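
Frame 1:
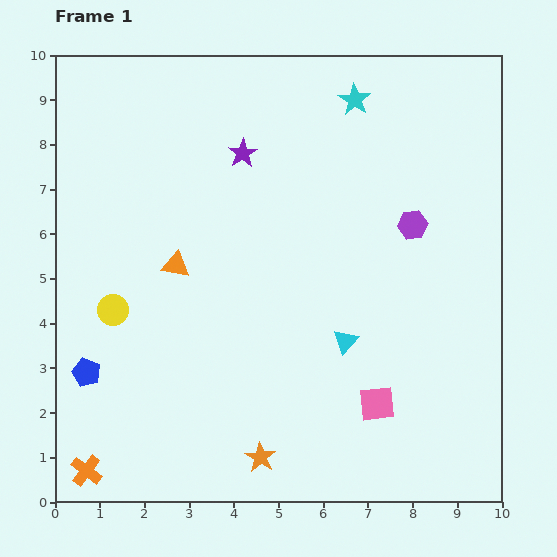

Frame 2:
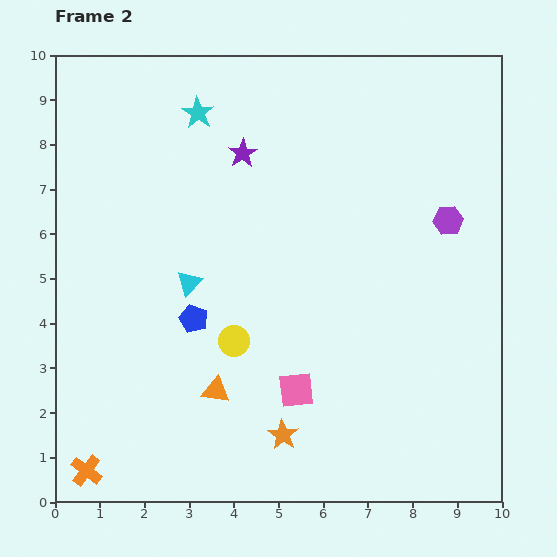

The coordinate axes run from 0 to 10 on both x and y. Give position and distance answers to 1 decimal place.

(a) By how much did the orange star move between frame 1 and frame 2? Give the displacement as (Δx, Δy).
(0.5, 0.5)

The orange star was at (4.6, 1.0) in frame 1 and (5.1, 1.5) in frame 2.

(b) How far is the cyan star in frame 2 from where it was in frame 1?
3.5

The cyan star moved from (6.7, 9.0) to (3.2, 8.7), a distance of √(3.5² + 0.3²) ≈ 3.5.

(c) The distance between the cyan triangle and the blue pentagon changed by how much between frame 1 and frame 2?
-5.0

Distance in frame 1: 5.8. Distance in frame 2: 0.8.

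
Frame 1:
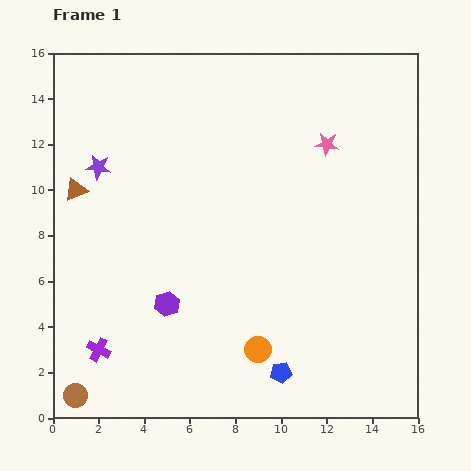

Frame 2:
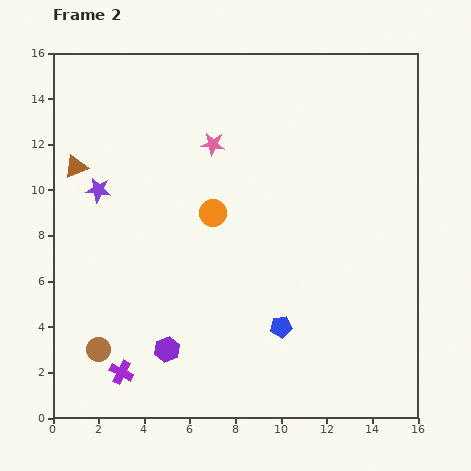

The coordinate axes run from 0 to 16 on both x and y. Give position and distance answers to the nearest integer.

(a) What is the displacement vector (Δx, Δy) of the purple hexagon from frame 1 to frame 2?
(0, -2)

The purple hexagon was at (5, 5) in frame 1 and (5, 3) in frame 2.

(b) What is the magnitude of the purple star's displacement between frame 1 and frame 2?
1

The purple star moved from (2, 11) to (2, 10), a distance of √(0² + 1²) ≈ 1.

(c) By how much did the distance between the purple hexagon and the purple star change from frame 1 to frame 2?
+1

Distance in frame 1: 7. Distance in frame 2: 8.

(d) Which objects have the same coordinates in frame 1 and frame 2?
none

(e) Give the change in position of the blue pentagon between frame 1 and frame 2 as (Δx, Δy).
(0, 2)

The blue pentagon was at (10, 2) in frame 1 and (10, 4) in frame 2.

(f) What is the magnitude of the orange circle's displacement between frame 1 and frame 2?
6

The orange circle moved from (9, 3) to (7, 9), a distance of √(2² + 6²) ≈ 6.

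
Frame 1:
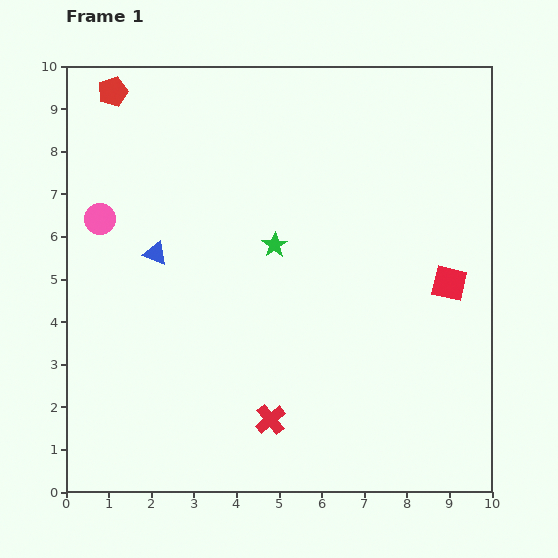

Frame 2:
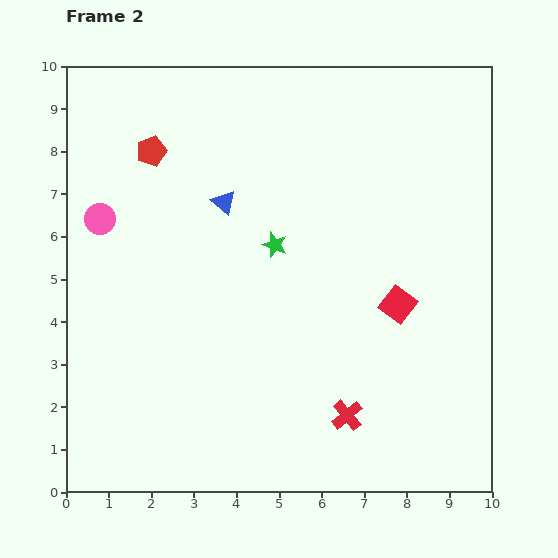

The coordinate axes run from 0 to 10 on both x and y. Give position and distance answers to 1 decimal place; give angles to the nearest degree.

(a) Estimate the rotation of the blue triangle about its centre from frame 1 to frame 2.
20° clockwise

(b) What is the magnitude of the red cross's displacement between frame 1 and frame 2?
1.8

The red cross moved from (4.8, 1.7) to (6.6, 1.8), a distance of √(1.8² + 0.1²) ≈ 1.8.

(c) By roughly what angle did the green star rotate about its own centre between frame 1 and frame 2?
20° counter-clockwise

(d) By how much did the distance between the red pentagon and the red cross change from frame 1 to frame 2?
-0.8

Distance in frame 1: 8.5. Distance in frame 2: 7.7.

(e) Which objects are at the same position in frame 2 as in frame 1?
the green star, the pink circle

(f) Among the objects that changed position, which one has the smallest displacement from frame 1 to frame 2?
the red square

(moved 1.3)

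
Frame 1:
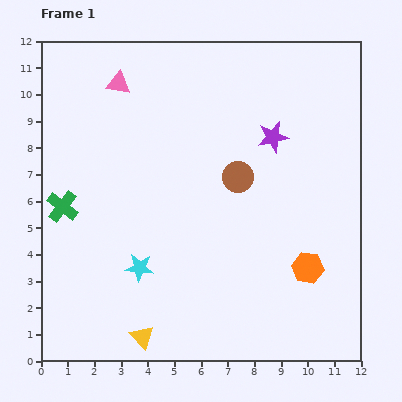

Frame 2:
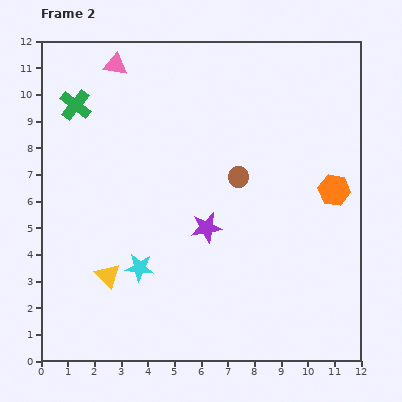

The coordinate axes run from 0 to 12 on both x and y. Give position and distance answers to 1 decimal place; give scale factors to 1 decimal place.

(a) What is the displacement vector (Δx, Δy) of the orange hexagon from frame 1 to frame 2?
(1.0, 2.9)

The orange hexagon was at (10.0, 3.5) in frame 1 and (11.0, 6.4) in frame 2.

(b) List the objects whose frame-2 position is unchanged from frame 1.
the cyan star, the brown circle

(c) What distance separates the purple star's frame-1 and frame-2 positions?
4.2

The purple star moved from (8.7, 8.4) to (6.2, 5.0), a distance of √(2.5² + 3.4²) ≈ 4.2.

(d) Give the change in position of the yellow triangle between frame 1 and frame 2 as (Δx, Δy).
(-1.3, 2.3)

The yellow triangle was at (3.8, 0.9) in frame 1 and (2.5, 3.2) in frame 2.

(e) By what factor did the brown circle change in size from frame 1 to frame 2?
0.7×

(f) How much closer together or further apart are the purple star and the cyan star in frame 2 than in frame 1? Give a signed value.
-4.1

Distance in frame 1: 7.0. Distance in frame 2: 2.9.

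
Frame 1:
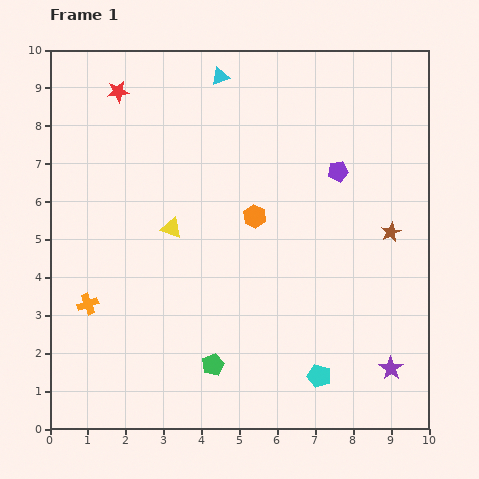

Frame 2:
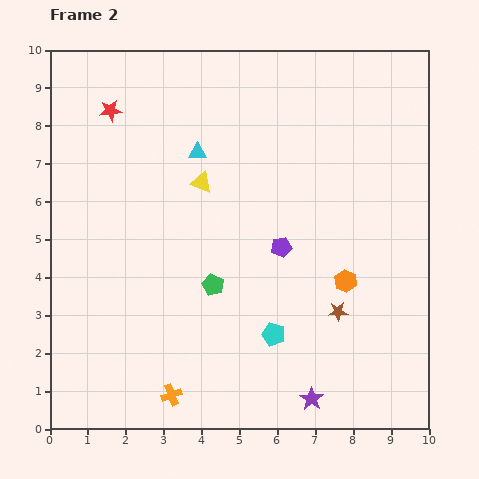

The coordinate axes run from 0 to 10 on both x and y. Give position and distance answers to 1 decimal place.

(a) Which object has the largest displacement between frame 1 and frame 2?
the orange cross

(moved 3.3; next 2.9)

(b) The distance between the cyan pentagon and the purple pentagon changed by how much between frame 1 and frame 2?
-3.1

Distance in frame 1: 5.4. Distance in frame 2: 2.3.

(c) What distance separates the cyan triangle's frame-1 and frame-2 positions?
2.1

The cyan triangle moved from (4.5, 9.3) to (3.9, 7.3), a distance of √(0.6² + 2.0²) ≈ 2.1.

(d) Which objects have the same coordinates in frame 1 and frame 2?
none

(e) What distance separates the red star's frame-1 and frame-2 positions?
0.5

The red star moved from (1.8, 8.9) to (1.6, 8.4), a distance of √(0.2² + 0.5²) ≈ 0.5.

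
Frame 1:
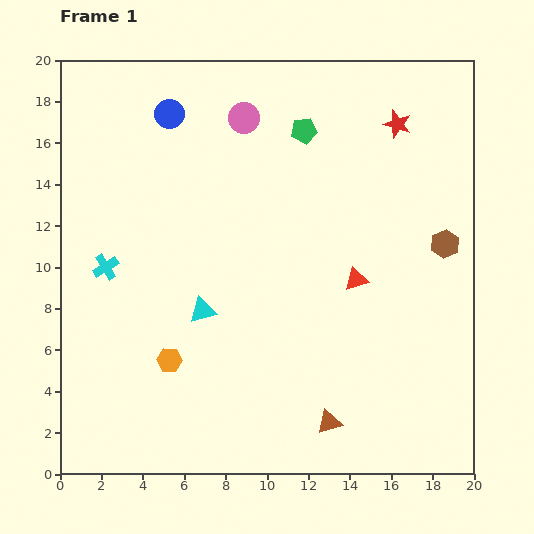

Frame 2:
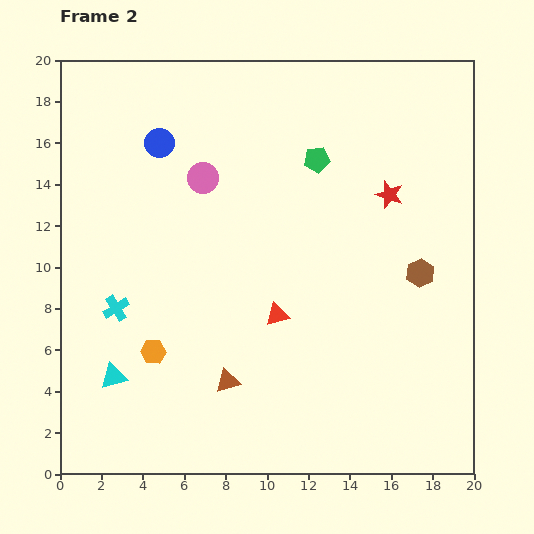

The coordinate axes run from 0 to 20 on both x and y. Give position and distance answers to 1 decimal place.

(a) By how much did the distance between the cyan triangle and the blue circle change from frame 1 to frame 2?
+1.9

Distance in frame 1: 9.6. Distance in frame 2: 11.5.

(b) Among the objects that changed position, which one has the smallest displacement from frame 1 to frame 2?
the orange hexagon

(moved 0.9)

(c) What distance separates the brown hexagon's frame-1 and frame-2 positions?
1.8

The brown hexagon moved from (18.6, 11.1) to (17.4, 9.7), a distance of √(1.2² + 1.4²) ≈ 1.8.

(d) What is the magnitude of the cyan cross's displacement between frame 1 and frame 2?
2.1

The cyan cross moved from (2.2, 10.0) to (2.7, 8.0), a distance of √(0.5² + 2.0²) ≈ 2.1.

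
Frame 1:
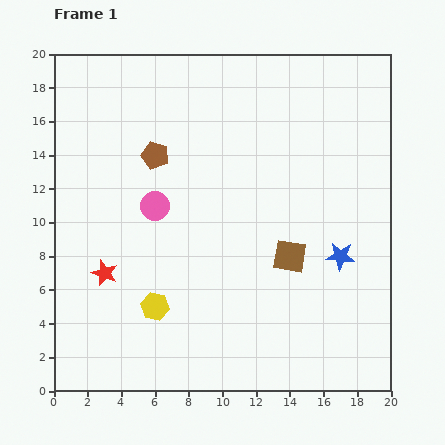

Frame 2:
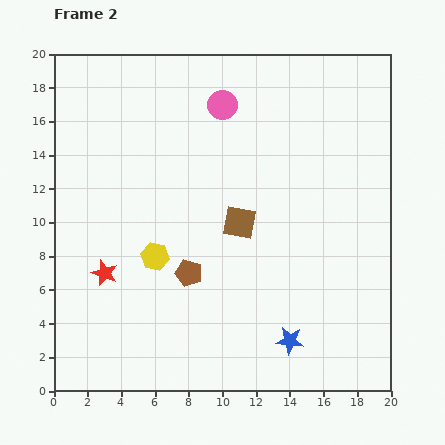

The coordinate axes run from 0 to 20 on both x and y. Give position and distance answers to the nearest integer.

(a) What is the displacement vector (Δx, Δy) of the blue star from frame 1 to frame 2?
(-3, -5)

The blue star was at (17, 8) in frame 1 and (14, 3) in frame 2.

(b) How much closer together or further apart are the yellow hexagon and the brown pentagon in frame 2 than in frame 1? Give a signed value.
-7

Distance in frame 1: 9. Distance in frame 2: 2.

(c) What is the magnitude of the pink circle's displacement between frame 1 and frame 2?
7

The pink circle moved from (6, 11) to (10, 17), a distance of √(4² + 6²) ≈ 7.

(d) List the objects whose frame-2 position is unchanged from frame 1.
the red star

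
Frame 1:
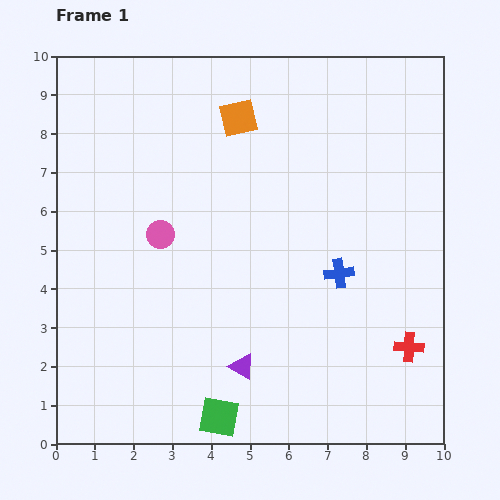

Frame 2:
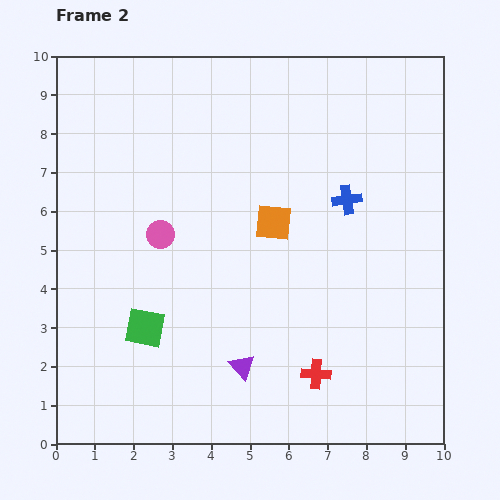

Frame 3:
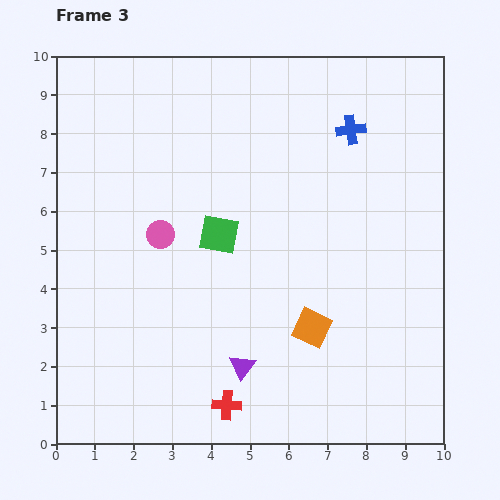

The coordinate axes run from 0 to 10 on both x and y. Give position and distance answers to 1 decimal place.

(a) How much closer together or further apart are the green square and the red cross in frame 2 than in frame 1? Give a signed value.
-0.6

Distance in frame 1: 5.2. Distance in frame 2: 4.6.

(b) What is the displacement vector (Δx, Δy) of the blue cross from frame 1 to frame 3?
(0.3, 3.7)

The blue cross was at (7.3, 4.4) in frame 1 and (7.6, 8.1) in frame 3.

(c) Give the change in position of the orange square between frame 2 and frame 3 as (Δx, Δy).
(1.0, -2.7)

The orange square was at (5.6, 5.7) in frame 2 and (6.6, 3.0) in frame 3.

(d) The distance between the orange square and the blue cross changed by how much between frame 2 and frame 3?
+3.2

Distance in frame 2: 2.0. Distance in frame 3: 5.2.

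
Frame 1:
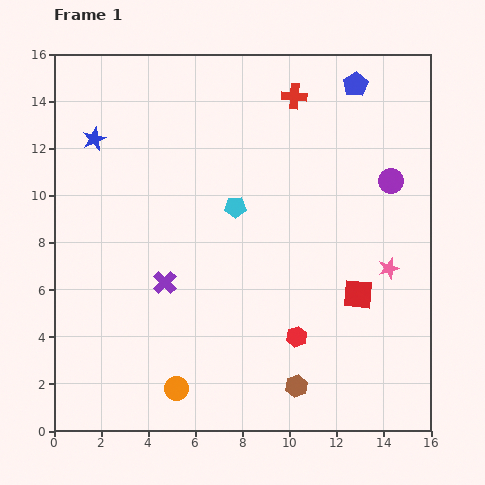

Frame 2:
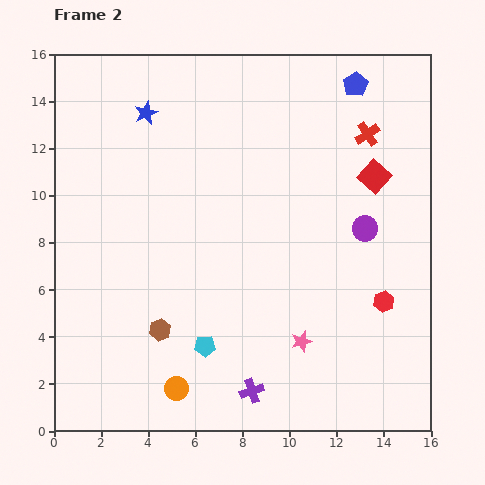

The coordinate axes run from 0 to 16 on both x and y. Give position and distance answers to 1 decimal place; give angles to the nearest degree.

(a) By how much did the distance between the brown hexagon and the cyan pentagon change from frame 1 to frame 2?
-6.0

Distance in frame 1: 8.0. Distance in frame 2: 2.0.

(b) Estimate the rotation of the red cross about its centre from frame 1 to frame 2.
38° counter-clockwise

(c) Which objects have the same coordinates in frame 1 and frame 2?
the blue pentagon, the orange circle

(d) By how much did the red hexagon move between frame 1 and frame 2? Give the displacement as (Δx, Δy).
(3.7, 1.5)

The red hexagon was at (10.3, 4.0) in frame 1 and (14.0, 5.5) in frame 2.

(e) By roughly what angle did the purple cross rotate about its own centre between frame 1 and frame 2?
25° clockwise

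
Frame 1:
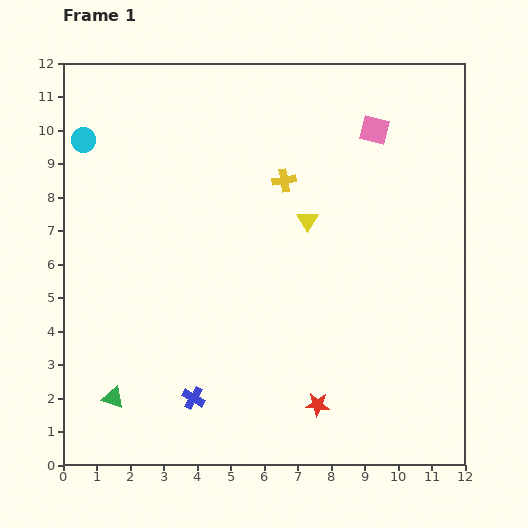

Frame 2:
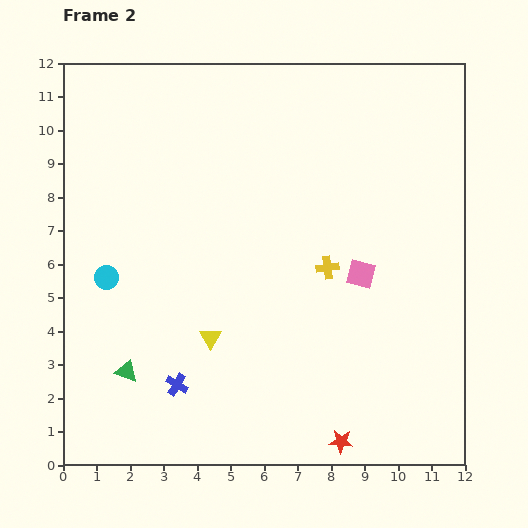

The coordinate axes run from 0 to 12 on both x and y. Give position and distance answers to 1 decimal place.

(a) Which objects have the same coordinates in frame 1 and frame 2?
none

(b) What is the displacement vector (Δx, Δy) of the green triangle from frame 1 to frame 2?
(0.4, 0.8)

The green triangle was at (1.5, 2.0) in frame 1 and (1.9, 2.8) in frame 2.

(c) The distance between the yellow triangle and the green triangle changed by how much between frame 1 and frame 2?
-5.2

Distance in frame 1: 7.9. Distance in frame 2: 2.7.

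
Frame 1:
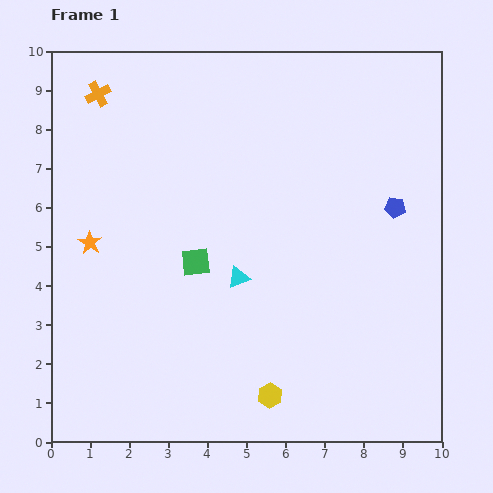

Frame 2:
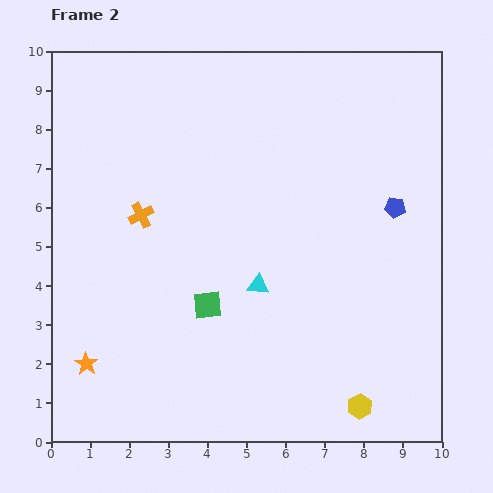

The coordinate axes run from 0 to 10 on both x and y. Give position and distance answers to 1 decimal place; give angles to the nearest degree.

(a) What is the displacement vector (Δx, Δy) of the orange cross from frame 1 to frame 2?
(1.1, -3.1)

The orange cross was at (1.2, 8.9) in frame 1 and (2.3, 5.8) in frame 2.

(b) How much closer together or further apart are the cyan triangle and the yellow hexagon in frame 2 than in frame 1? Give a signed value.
+0.9

Distance in frame 1: 3.1. Distance in frame 2: 4.0.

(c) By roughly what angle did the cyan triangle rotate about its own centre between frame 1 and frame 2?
27° clockwise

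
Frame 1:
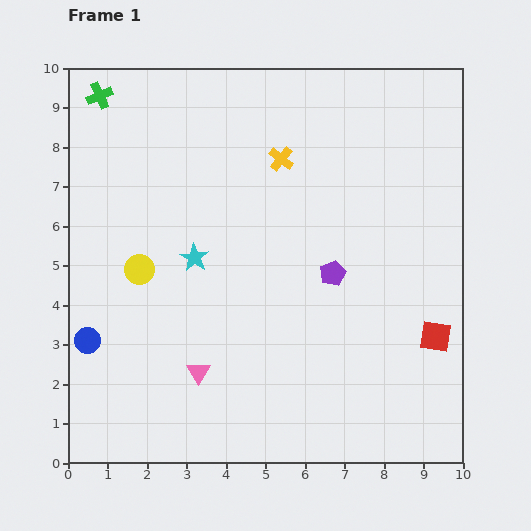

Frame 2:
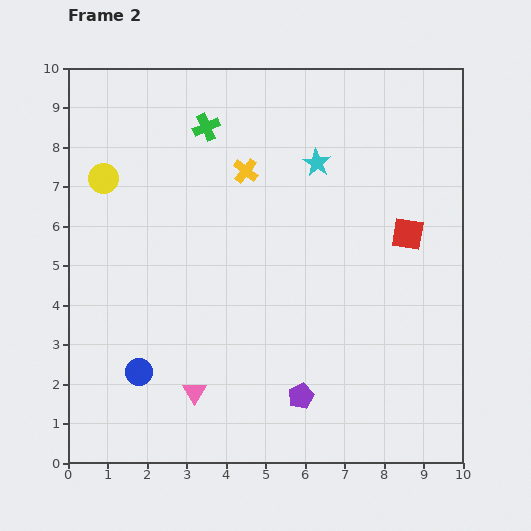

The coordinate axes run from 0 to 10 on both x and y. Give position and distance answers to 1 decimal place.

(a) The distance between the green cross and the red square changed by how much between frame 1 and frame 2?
-4.7

Distance in frame 1: 10.5. Distance in frame 2: 5.8.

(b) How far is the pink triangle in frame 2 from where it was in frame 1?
0.5

The pink triangle moved from (3.3, 2.3) to (3.2, 1.8), a distance of √(0.1² + 0.5²) ≈ 0.5.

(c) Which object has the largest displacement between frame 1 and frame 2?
the cyan star

(moved 3.9; next 3.2)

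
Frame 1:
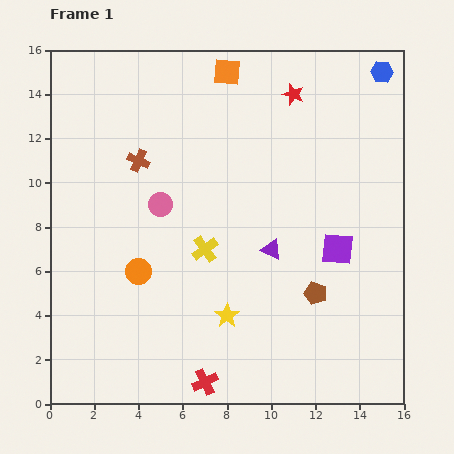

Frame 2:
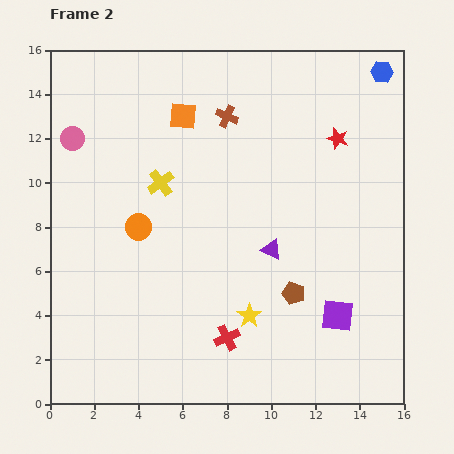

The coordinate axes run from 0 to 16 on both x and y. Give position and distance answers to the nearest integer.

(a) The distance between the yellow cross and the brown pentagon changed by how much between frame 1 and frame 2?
+3

Distance in frame 1: 5. Distance in frame 2: 8.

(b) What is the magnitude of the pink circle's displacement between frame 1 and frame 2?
5

The pink circle moved from (5, 9) to (1, 12), a distance of √(4² + 3²) ≈ 5.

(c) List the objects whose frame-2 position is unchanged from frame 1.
the purple triangle, the blue hexagon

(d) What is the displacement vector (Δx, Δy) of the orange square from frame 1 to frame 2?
(-2, -2)

The orange square was at (8, 15) in frame 1 and (6, 13) in frame 2.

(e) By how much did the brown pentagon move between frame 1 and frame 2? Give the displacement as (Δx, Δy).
(-1, 0)

The brown pentagon was at (12, 5) in frame 1 and (11, 5) in frame 2.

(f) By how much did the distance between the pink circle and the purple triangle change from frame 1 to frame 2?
+5

Distance in frame 1: 5. Distance in frame 2: 10.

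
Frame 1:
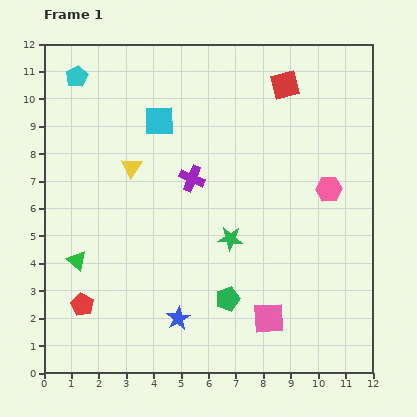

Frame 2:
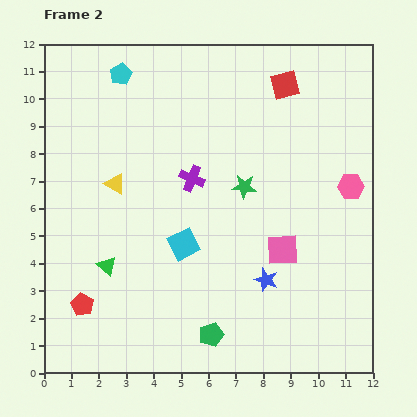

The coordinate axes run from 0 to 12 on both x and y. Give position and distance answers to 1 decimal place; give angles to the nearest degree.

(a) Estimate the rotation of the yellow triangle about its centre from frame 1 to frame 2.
32° counter-clockwise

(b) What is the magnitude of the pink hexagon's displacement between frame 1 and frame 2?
0.8

The pink hexagon moved from (10.4, 6.7) to (11.2, 6.8), a distance of √(0.8² + 0.1²) ≈ 0.8.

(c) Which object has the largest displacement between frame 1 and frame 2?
the cyan square

(moved 4.6; next 3.5)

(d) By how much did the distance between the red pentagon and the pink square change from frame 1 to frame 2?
+0.8

Distance in frame 1: 6.8. Distance in frame 2: 7.6.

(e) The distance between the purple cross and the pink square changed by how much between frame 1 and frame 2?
-1.6

Distance in frame 1: 5.8. Distance in frame 2: 4.2.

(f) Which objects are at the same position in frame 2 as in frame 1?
the purple cross, the red square, the red pentagon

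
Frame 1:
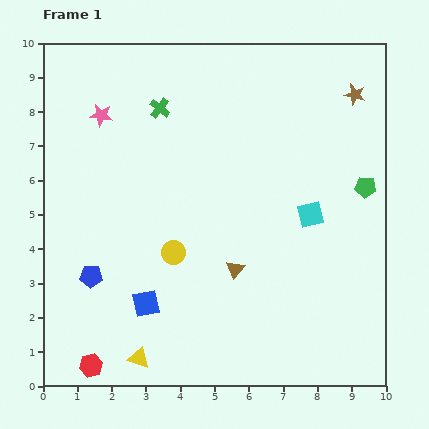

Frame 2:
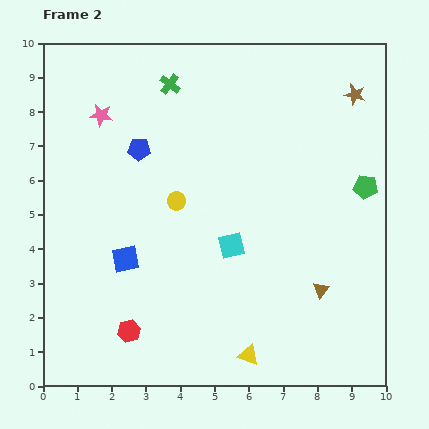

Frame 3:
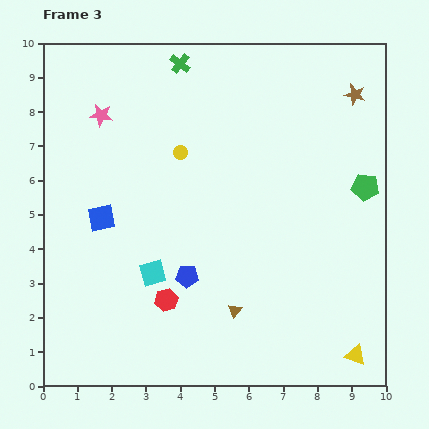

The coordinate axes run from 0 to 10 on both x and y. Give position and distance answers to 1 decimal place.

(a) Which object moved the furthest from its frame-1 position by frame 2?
the blue pentagon

(moved 4.0; next 3.2)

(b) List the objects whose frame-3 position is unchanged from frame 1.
the brown star, the pink star, the green pentagon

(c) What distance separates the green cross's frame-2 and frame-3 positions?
0.7

The green cross moved from (3.7, 8.8) to (4.0, 9.4), a distance of √(0.3² + 0.6²) ≈ 0.7.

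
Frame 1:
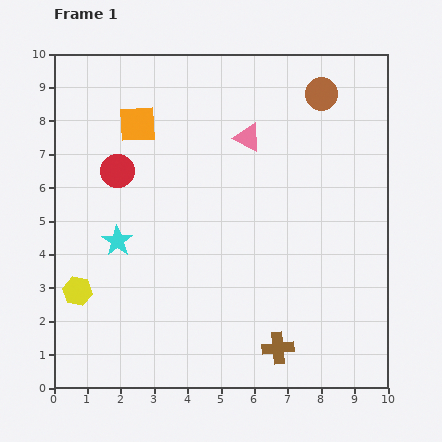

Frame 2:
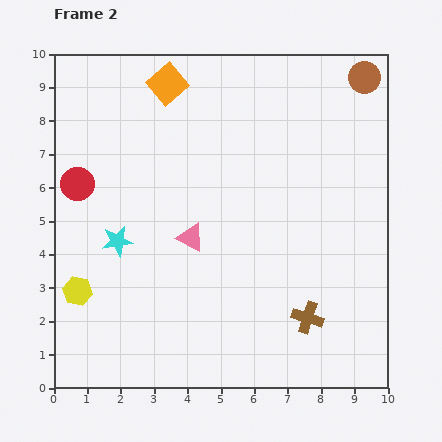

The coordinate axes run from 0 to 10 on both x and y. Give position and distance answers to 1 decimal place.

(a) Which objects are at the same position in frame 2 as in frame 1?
the yellow hexagon, the cyan star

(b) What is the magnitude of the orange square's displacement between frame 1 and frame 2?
1.5

The orange square moved from (2.5, 7.9) to (3.4, 9.1), a distance of √(0.9² + 1.2²) ≈ 1.5.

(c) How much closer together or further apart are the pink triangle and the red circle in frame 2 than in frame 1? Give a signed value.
-0.2

Distance in frame 1: 4.0. Distance in frame 2: 3.8.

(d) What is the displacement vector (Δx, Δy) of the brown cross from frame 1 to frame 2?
(0.9, 0.9)

The brown cross was at (6.7, 1.2) in frame 1 and (7.6, 2.1) in frame 2.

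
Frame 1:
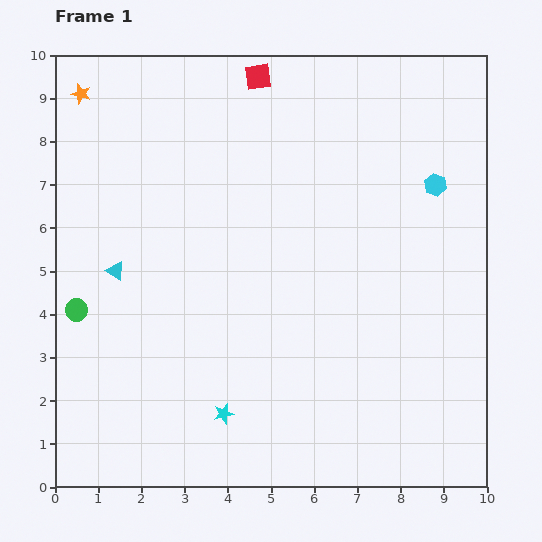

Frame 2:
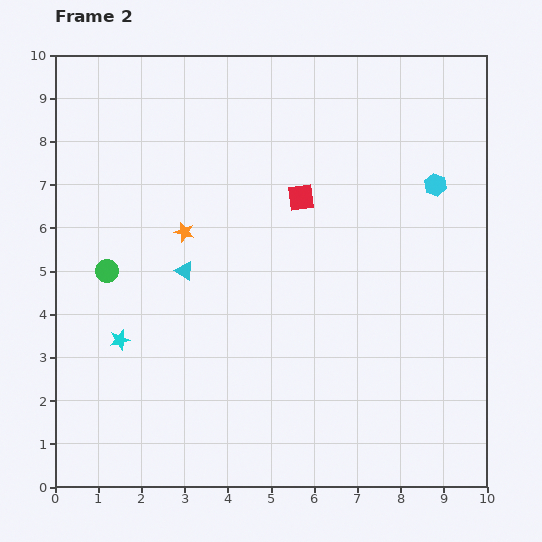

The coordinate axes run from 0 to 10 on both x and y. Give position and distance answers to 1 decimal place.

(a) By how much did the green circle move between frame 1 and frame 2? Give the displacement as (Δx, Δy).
(0.7, 0.9)

The green circle was at (0.5, 4.1) in frame 1 and (1.2, 5.0) in frame 2.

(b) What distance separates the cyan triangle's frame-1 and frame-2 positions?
1.6

The cyan triangle moved from (1.4, 5.0) to (3.0, 5.0), a distance of √(1.6² + 0.0²) ≈ 1.6.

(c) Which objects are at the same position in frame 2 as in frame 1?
the cyan hexagon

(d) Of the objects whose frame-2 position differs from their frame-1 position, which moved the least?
the green circle

(moved 1.1)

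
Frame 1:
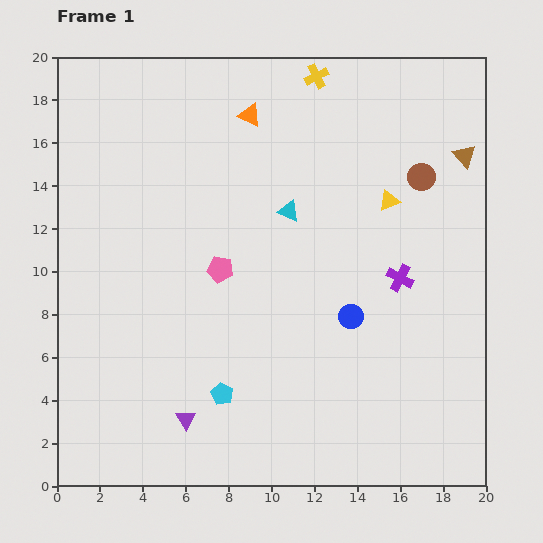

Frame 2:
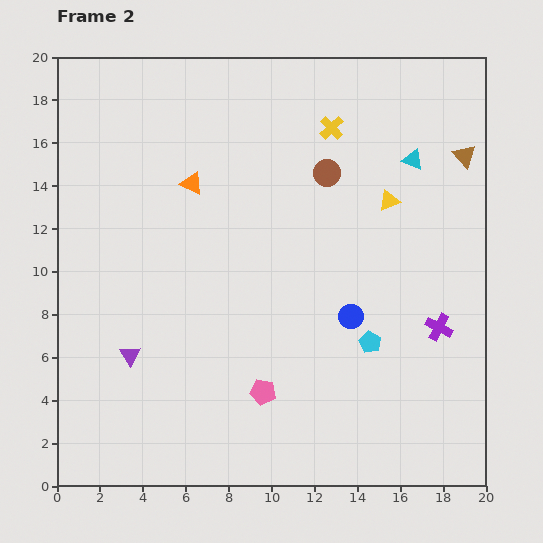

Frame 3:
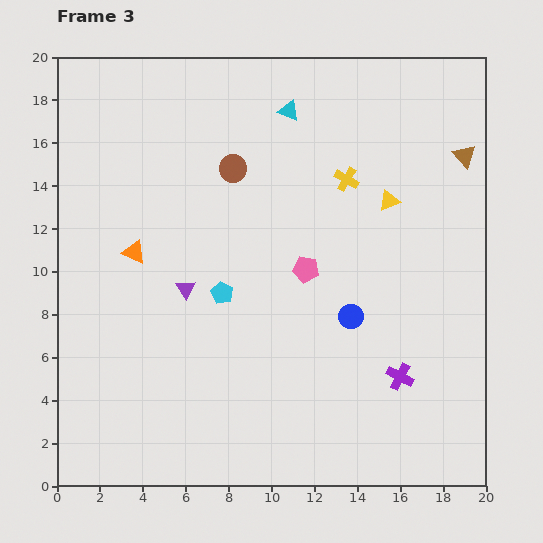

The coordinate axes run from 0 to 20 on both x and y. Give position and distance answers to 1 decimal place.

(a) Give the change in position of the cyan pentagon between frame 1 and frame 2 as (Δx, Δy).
(6.9, 2.4)

The cyan pentagon was at (7.7, 4.3) in frame 1 and (14.6, 6.7) in frame 2.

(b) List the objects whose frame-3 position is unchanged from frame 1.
the yellow triangle, the blue circle, the brown triangle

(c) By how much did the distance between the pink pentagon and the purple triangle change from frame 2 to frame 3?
-0.7

Distance in frame 2: 6.4. Distance in frame 3: 5.7.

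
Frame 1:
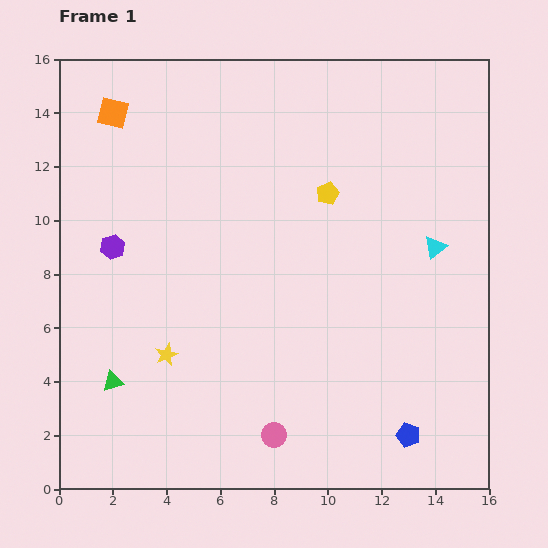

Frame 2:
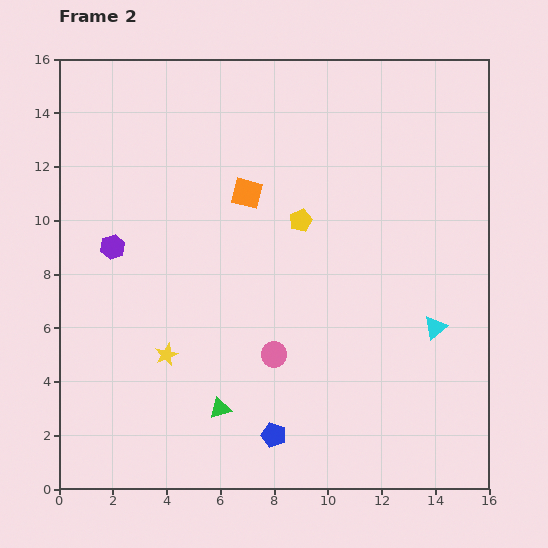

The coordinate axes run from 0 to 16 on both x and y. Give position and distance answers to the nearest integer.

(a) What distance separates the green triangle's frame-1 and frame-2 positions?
4

The green triangle moved from (2, 4) to (6, 3), a distance of √(4² + 1²) ≈ 4.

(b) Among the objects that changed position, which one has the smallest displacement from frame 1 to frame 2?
the yellow pentagon

(moved 1)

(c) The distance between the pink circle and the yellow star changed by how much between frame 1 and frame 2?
-1

Distance in frame 1: 5. Distance in frame 2: 4.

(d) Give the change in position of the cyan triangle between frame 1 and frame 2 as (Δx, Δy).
(0, -3)

The cyan triangle was at (14, 9) in frame 1 and (14, 6) in frame 2.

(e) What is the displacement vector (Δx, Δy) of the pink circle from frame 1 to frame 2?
(0, 3)

The pink circle was at (8, 2) in frame 1 and (8, 5) in frame 2.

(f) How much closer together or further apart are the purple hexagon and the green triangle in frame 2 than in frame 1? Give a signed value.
+2

Distance in frame 1: 5. Distance in frame 2: 7.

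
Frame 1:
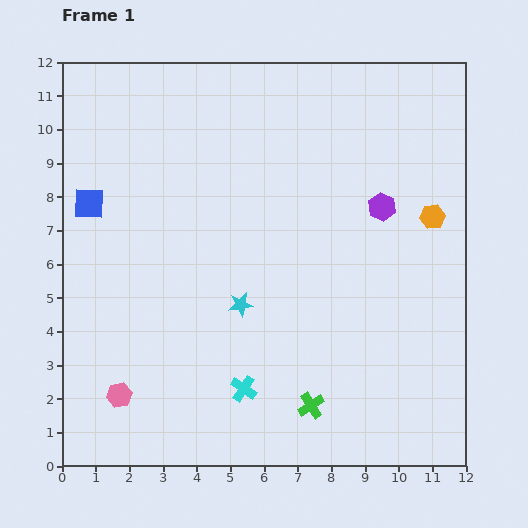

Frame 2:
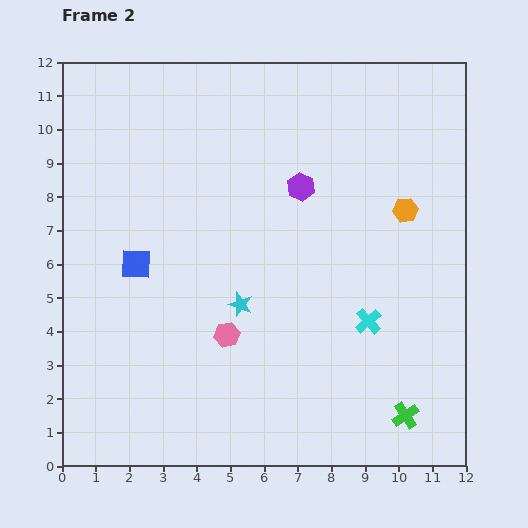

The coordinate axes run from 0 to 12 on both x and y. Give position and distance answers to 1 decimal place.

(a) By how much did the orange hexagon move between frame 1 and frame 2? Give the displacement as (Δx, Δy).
(-0.8, 0.2)

The orange hexagon was at (11.0, 7.4) in frame 1 and (10.2, 7.6) in frame 2.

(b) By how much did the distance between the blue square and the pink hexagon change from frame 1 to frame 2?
-2.4

Distance in frame 1: 5.8. Distance in frame 2: 3.4.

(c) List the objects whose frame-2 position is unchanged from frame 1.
the cyan star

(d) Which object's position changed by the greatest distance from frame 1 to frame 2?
the cyan cross

(moved 4.2; next 3.7)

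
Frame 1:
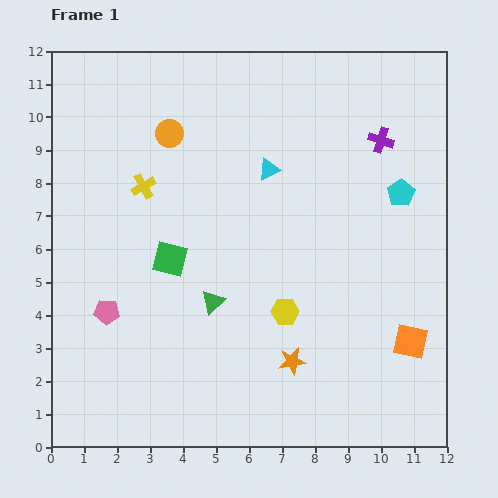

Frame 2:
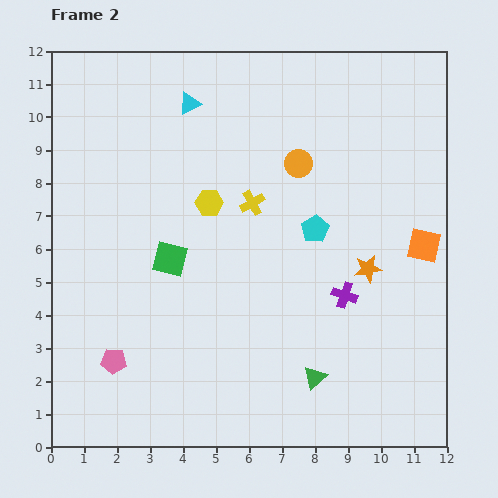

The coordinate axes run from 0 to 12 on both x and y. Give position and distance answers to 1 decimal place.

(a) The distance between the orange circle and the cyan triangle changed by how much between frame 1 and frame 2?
+0.6

Distance in frame 1: 3.2. Distance in frame 2: 3.8.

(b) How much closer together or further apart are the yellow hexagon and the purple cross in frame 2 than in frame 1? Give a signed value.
-1.0

Distance in frame 1: 6.0. Distance in frame 2: 5.0.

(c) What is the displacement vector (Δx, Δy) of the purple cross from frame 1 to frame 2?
(-1.1, -4.7)

The purple cross was at (10.0, 9.3) in frame 1 and (8.9, 4.6) in frame 2.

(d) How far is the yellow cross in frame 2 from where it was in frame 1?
3.3

The yellow cross moved from (2.8, 7.9) to (6.1, 7.4), a distance of √(3.3² + 0.5²) ≈ 3.3.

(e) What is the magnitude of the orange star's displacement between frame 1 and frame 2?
3.6

The orange star moved from (7.3, 2.6) to (9.6, 5.4), a distance of √(2.3² + 2.8²) ≈ 3.6.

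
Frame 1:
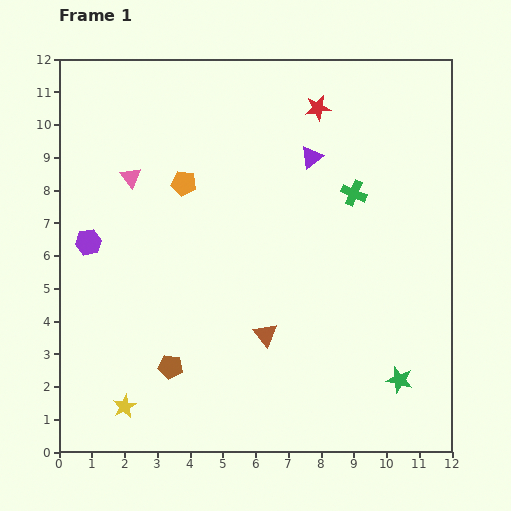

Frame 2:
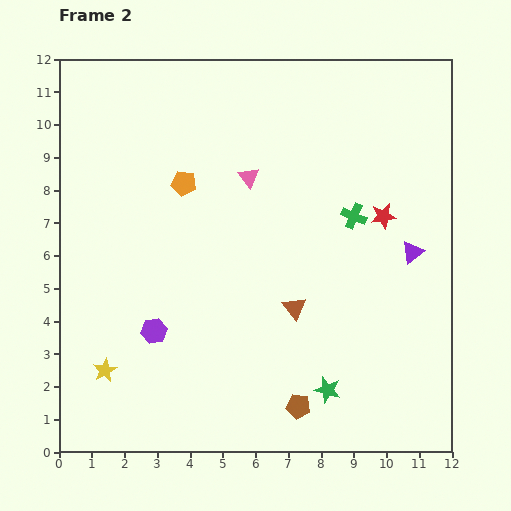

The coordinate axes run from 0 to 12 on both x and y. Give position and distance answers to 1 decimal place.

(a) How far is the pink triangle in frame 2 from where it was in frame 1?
3.6

The pink triangle moved from (2.2, 8.4) to (5.8, 8.4), a distance of √(3.6² + 0.0²) ≈ 3.6.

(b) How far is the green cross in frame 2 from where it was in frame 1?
0.7

The green cross moved from (9.0, 7.9) to (9.0, 7.2), a distance of √(0.0² + 0.7²) ≈ 0.7.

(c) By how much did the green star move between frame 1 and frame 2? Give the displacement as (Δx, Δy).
(-2.2, -0.3)

The green star was at (10.4, 2.2) in frame 1 and (8.2, 1.9) in frame 2.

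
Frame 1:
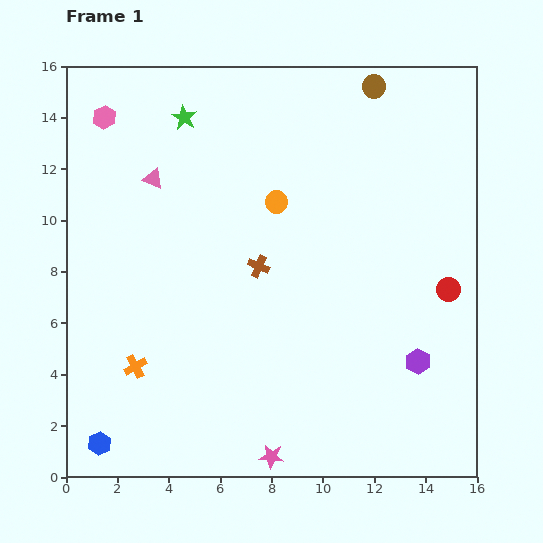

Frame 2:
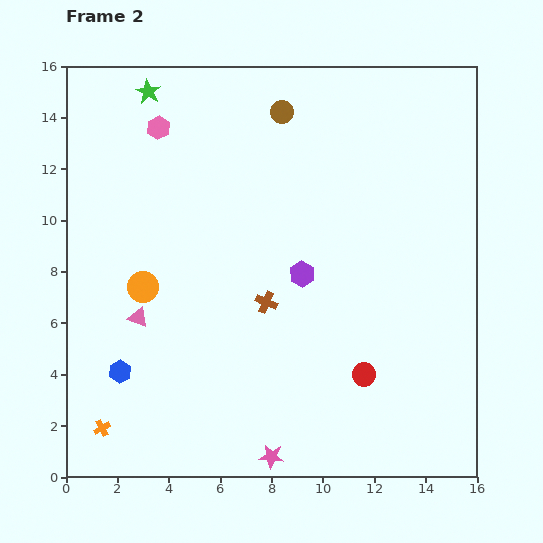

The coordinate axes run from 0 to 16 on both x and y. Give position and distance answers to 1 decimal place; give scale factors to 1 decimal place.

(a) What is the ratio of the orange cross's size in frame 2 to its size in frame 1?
0.7×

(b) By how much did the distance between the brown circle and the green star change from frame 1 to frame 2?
-2.2

Distance in frame 1: 7.5. Distance in frame 2: 5.3.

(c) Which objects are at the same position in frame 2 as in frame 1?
the pink star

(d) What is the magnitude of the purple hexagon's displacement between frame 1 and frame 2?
5.6

The purple hexagon moved from (13.7, 4.5) to (9.2, 7.9), a distance of √(4.5² + 3.4²) ≈ 5.6.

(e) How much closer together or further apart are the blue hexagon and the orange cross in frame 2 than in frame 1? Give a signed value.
-1.0

Distance in frame 1: 3.3. Distance in frame 2: 2.3.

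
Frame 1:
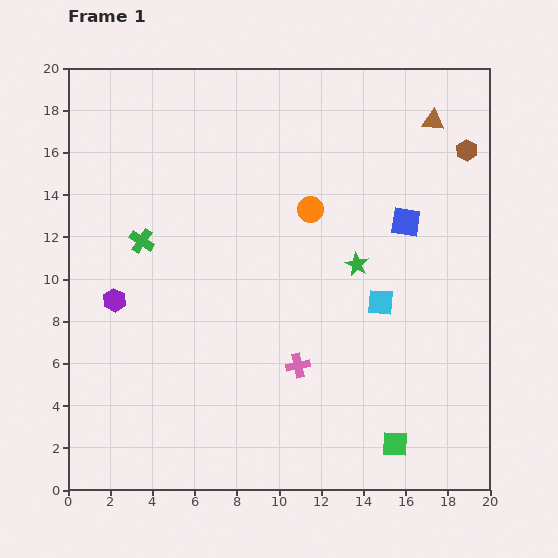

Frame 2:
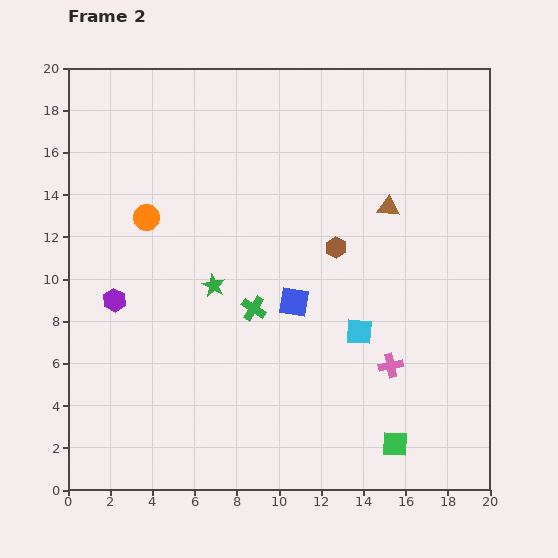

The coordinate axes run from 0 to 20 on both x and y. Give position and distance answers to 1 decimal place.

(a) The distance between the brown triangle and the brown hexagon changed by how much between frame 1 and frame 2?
+1.0

Distance in frame 1: 2.1. Distance in frame 2: 3.1.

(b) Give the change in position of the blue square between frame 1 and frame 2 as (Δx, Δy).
(-5.3, -3.8)

The blue square was at (16.0, 12.7) in frame 1 and (10.7, 8.9) in frame 2.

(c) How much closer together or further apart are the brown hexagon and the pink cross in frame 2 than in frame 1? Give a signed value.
-6.8

Distance in frame 1: 13.0. Distance in frame 2: 6.2.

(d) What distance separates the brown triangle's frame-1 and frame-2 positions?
4.6

The brown triangle moved from (17.3, 17.5) to (15.2, 13.4), a distance of √(2.1² + 4.1²) ≈ 4.6.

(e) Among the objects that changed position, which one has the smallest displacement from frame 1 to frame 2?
the cyan square

(moved 1.7)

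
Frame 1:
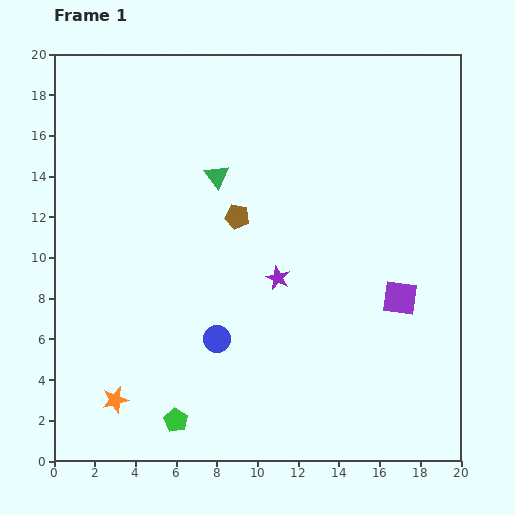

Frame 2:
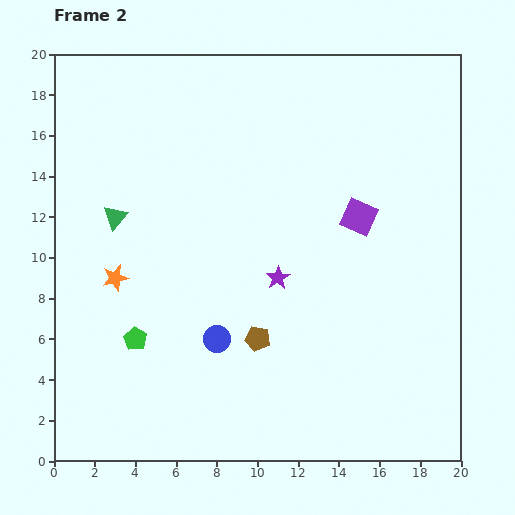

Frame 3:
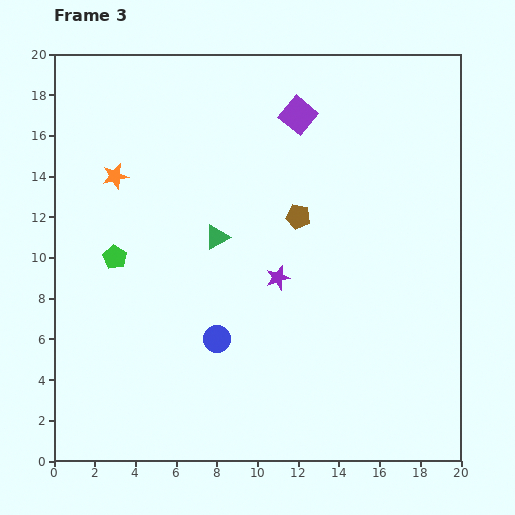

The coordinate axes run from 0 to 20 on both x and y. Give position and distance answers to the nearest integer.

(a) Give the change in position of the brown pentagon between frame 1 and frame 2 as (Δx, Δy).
(1, -6)

The brown pentagon was at (9, 12) in frame 1 and (10, 6) in frame 2.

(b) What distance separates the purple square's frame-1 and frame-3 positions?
10

The purple square moved from (17, 8) to (12, 17), a distance of √(5² + 9²) ≈ 10.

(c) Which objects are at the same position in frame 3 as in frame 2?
the blue circle, the purple star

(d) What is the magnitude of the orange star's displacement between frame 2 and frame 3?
5

The orange star moved from (3, 9) to (3, 14), a distance of √(0² + 5²) ≈ 5.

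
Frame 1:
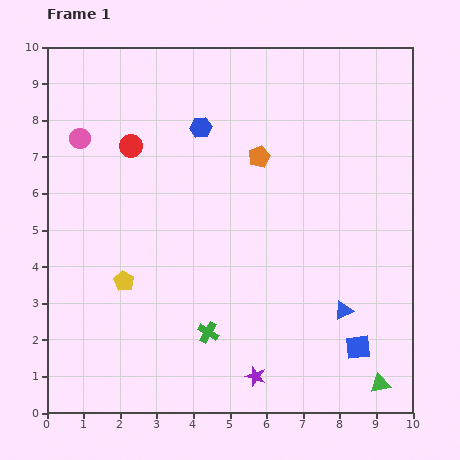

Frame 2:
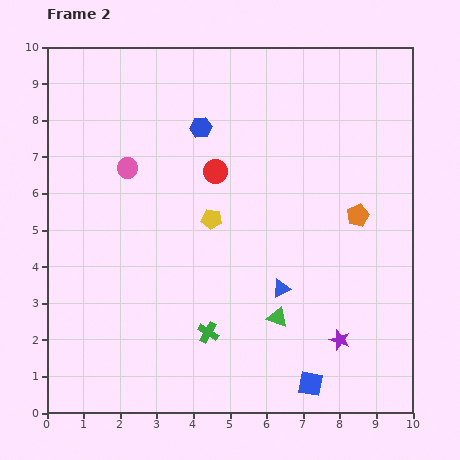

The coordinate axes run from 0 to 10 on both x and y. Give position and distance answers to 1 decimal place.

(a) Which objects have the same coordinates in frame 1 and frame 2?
the blue hexagon, the green cross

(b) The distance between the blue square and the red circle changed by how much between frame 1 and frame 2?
-1.9

Distance in frame 1: 8.3. Distance in frame 2: 6.4.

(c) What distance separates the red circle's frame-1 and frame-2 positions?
2.4

The red circle moved from (2.3, 7.3) to (4.6, 6.6), a distance of √(2.3² + 0.7²) ≈ 2.4.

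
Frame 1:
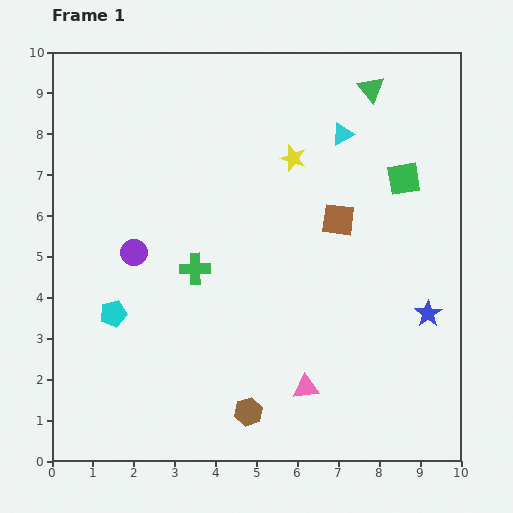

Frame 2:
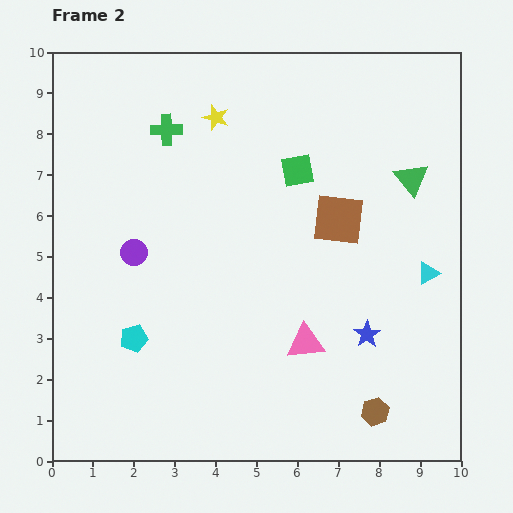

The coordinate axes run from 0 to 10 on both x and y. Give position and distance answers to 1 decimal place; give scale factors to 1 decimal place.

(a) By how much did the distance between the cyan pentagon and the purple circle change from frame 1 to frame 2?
+0.5

Distance in frame 1: 1.6. Distance in frame 2: 2.1.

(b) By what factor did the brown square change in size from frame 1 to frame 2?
1.6×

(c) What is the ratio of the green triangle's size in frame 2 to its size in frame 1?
1.3×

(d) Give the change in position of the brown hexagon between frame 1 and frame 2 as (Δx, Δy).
(3.1, 0.0)

The brown hexagon was at (4.8, 1.2) in frame 1 and (7.9, 1.2) in frame 2.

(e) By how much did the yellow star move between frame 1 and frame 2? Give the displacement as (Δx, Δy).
(-1.9, 1.0)

The yellow star was at (5.9, 7.4) in frame 1 and (4.0, 8.4) in frame 2.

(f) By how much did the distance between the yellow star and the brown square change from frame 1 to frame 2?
+2.0

Distance in frame 1: 1.9. Distance in frame 2: 3.9.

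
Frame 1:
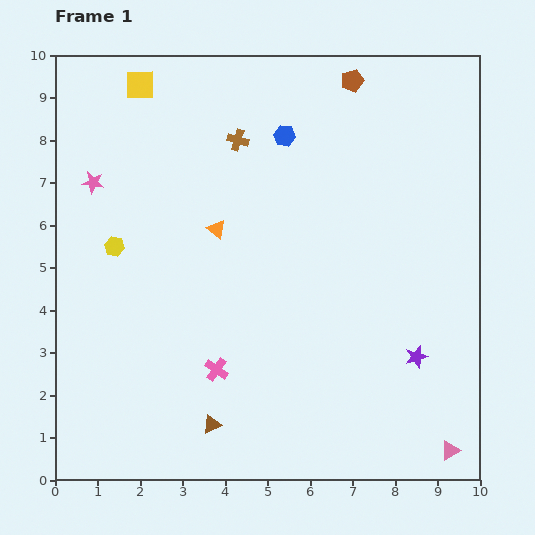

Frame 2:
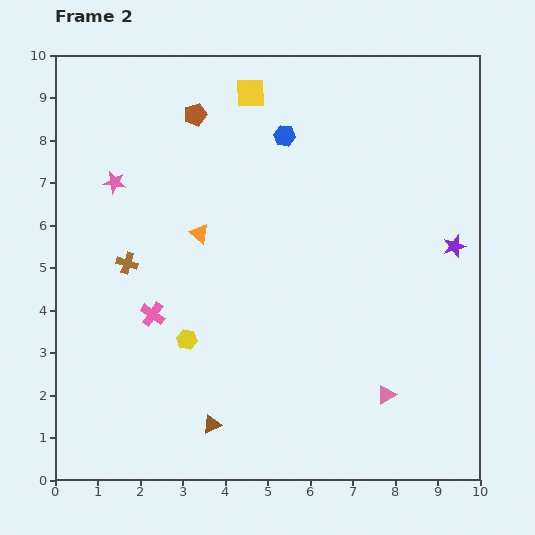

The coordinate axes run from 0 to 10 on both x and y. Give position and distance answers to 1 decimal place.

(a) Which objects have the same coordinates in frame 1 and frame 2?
the blue hexagon, the brown triangle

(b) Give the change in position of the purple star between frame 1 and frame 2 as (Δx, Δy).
(0.9, 2.6)

The purple star was at (8.5, 2.9) in frame 1 and (9.4, 5.5) in frame 2.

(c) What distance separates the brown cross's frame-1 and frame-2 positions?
3.9

The brown cross moved from (4.3, 8.0) to (1.7, 5.1), a distance of √(2.6² + 2.9²) ≈ 3.9.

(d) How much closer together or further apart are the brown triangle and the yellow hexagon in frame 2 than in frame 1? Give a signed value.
-2.7

Distance in frame 1: 4.8. Distance in frame 2: 2.1.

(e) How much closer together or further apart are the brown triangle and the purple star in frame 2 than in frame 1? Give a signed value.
+2.0

Distance in frame 1: 5.1. Distance in frame 2: 7.1.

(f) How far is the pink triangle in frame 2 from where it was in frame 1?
2.0

The pink triangle moved from (9.3, 0.7) to (7.8, 2.0), a distance of √(1.5² + 1.3²) ≈ 2.0.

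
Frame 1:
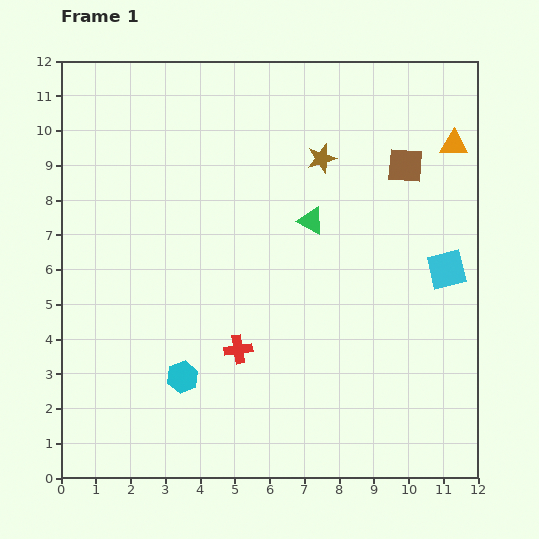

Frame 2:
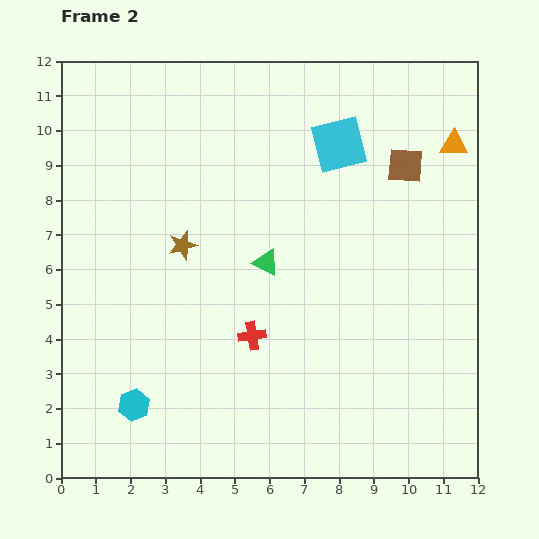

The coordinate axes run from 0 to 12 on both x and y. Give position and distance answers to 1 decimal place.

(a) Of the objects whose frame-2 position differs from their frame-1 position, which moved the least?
the red cross

(moved 0.6)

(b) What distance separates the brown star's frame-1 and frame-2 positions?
4.7

The brown star moved from (7.5, 9.2) to (3.5, 6.7), a distance of √(4.0² + 2.5²) ≈ 4.7.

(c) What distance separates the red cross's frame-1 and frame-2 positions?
0.6

The red cross moved from (5.1, 3.7) to (5.5, 4.1), a distance of √(0.4² + 0.4²) ≈ 0.6.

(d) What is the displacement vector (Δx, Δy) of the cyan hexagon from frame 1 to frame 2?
(-1.4, -0.8)

The cyan hexagon was at (3.5, 2.9) in frame 1 and (2.1, 2.1) in frame 2.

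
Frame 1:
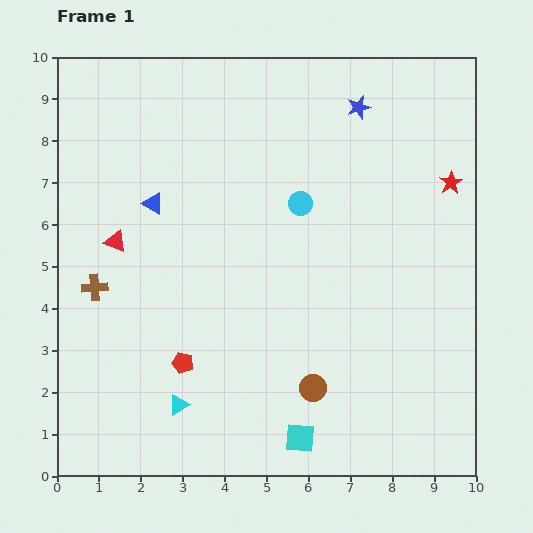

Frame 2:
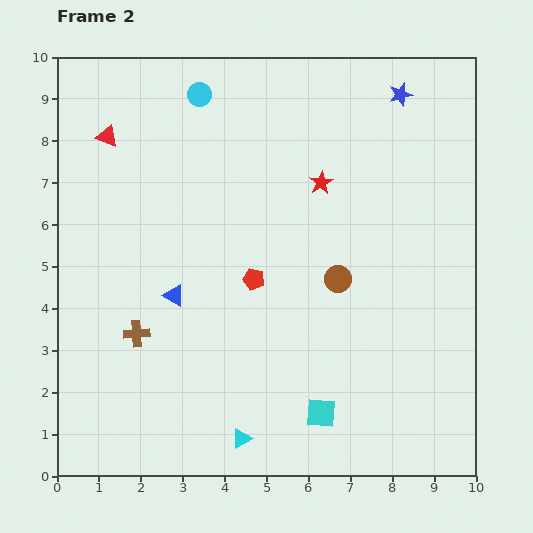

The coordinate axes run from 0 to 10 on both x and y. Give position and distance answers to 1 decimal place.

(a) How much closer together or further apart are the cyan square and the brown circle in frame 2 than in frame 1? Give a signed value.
+2.0

Distance in frame 1: 1.2. Distance in frame 2: 3.2.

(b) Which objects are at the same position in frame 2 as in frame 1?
none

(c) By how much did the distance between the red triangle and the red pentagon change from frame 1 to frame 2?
+1.6

Distance in frame 1: 3.3. Distance in frame 2: 4.9.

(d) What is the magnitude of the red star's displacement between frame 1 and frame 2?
3.1

The red star moved from (9.4, 7.0) to (6.3, 7.0), a distance of √(3.1² + 0.0²) ≈ 3.1.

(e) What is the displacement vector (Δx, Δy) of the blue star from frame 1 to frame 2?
(1.0, 0.3)

The blue star was at (7.2, 8.8) in frame 1 and (8.2, 9.1) in frame 2.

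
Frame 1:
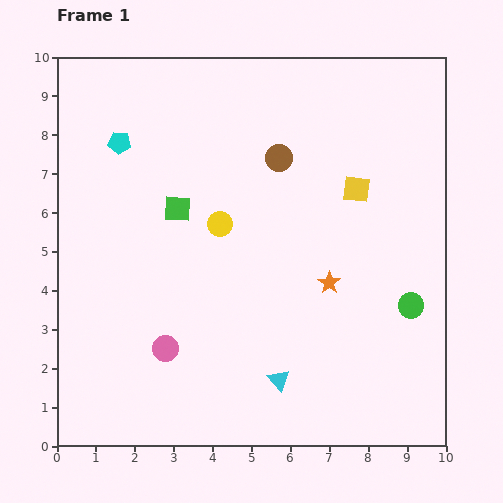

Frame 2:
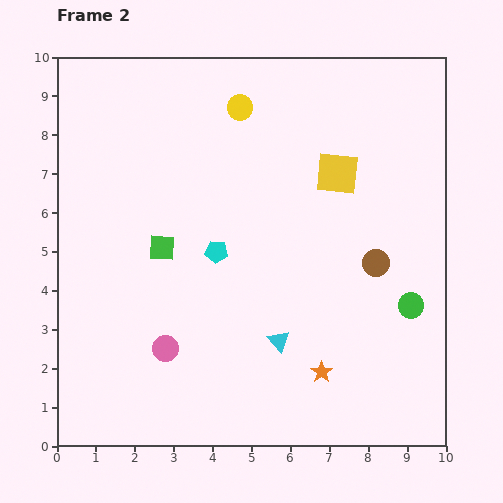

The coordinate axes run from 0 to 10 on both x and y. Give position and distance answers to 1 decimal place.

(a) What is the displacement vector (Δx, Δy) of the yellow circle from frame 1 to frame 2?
(0.5, 3.0)

The yellow circle was at (4.2, 5.7) in frame 1 and (4.7, 8.7) in frame 2.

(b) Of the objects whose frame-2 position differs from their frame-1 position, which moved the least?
the yellow square

(moved 0.6)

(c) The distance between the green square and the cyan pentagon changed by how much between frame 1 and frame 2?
-0.9

Distance in frame 1: 2.3. Distance in frame 2: 1.4.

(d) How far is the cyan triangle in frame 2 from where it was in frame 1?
1.0

The cyan triangle moved from (5.7, 1.7) to (5.7, 2.7), a distance of √(0.0² + 1.0²) ≈ 1.0.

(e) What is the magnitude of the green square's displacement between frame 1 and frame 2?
1.1

The green square moved from (3.1, 6.1) to (2.7, 5.1), a distance of √(0.4² + 1.0²) ≈ 1.1.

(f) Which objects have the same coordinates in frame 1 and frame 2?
the pink circle, the green circle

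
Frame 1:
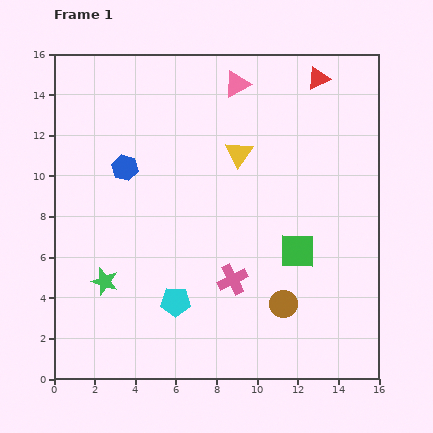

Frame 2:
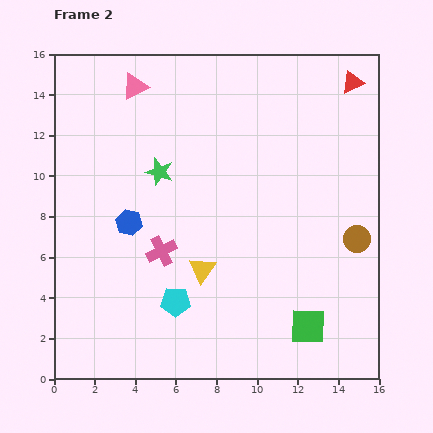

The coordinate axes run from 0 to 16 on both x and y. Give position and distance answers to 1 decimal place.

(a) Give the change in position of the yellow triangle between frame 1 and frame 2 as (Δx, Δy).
(-1.8, -5.7)

The yellow triangle was at (9.1, 11.1) in frame 1 and (7.3, 5.4) in frame 2.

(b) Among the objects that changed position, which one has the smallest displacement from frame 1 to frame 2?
the red triangle

(moved 1.7)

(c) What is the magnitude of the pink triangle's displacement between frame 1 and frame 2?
5.0

The pink triangle moved from (9.0, 14.5) to (4.0, 14.4), a distance of √(5.0² + 0.1²) ≈ 5.0.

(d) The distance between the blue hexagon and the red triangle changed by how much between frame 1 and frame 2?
+2.5

Distance in frame 1: 10.5. Distance in frame 2: 13.0.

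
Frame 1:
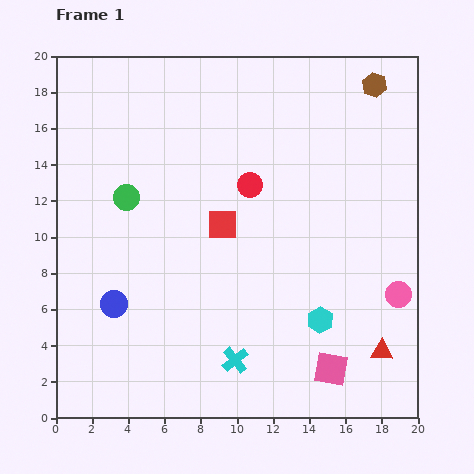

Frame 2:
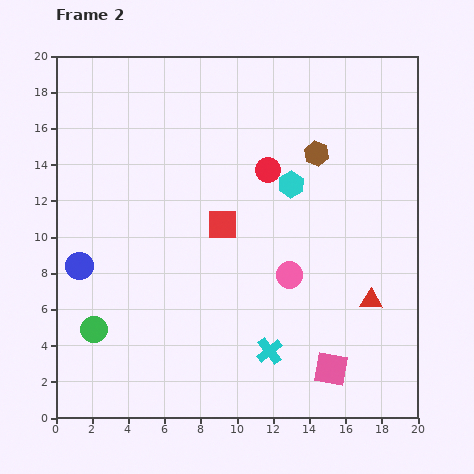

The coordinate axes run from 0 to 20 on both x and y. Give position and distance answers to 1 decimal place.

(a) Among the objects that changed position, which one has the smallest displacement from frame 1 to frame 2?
the red circle

(moved 1.3)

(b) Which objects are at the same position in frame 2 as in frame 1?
the pink square, the red square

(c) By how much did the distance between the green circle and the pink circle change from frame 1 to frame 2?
-4.7

Distance in frame 1: 15.9. Distance in frame 2: 11.2.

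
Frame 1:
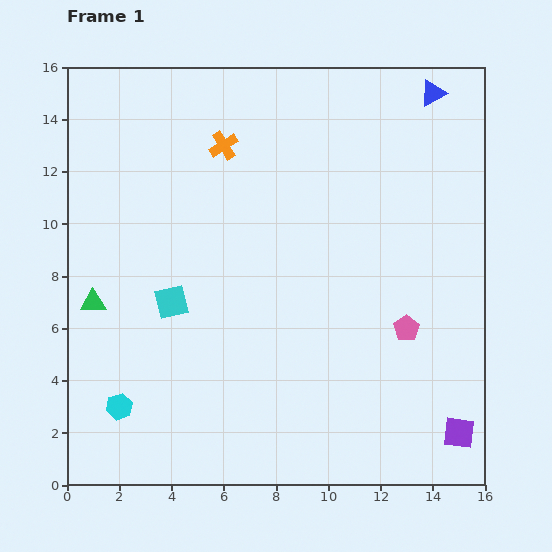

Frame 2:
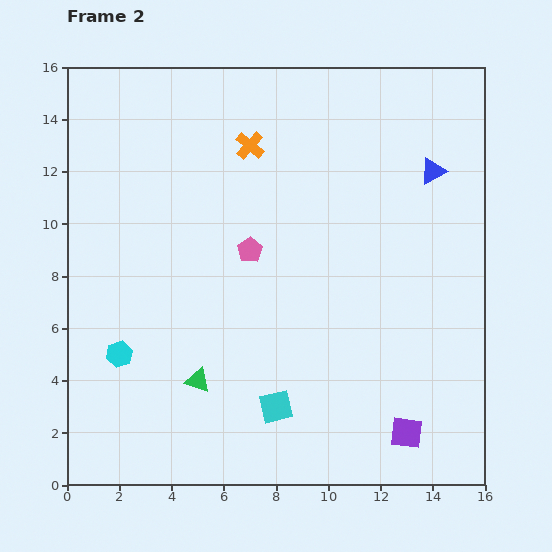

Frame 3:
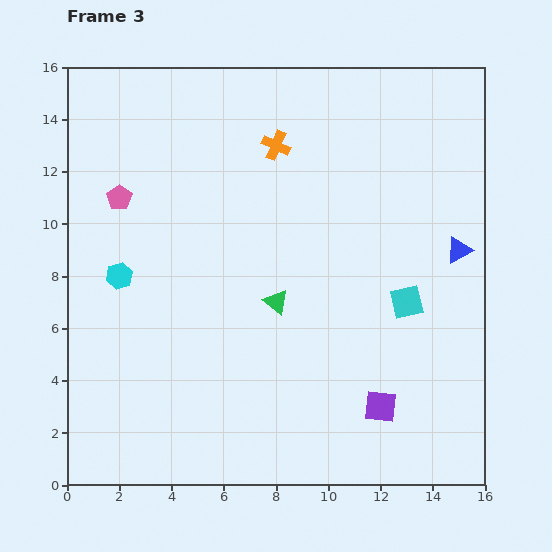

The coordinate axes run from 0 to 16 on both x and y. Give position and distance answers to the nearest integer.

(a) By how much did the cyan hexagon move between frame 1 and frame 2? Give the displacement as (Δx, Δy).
(0, 2)

The cyan hexagon was at (2, 3) in frame 1 and (2, 5) in frame 2.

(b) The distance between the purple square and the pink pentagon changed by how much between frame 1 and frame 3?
+9

Distance in frame 1: 4. Distance in frame 3: 13.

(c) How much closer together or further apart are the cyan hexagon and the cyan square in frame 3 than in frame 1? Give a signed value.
+7

Distance in frame 1: 4. Distance in frame 3: 11.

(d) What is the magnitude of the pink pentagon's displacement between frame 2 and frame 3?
5

The pink pentagon moved from (7, 9) to (2, 11), a distance of √(5² + 2²) ≈ 5.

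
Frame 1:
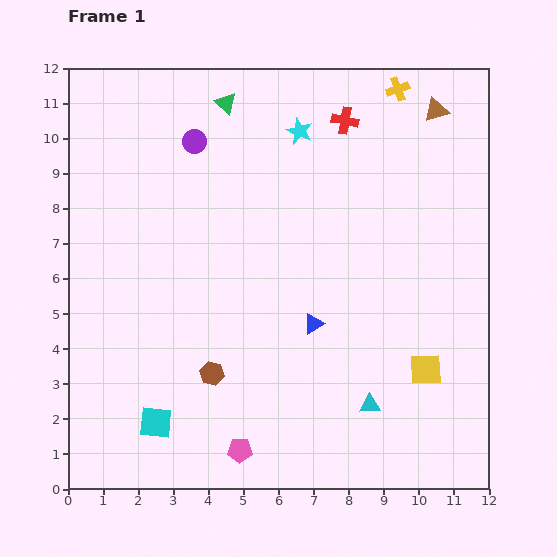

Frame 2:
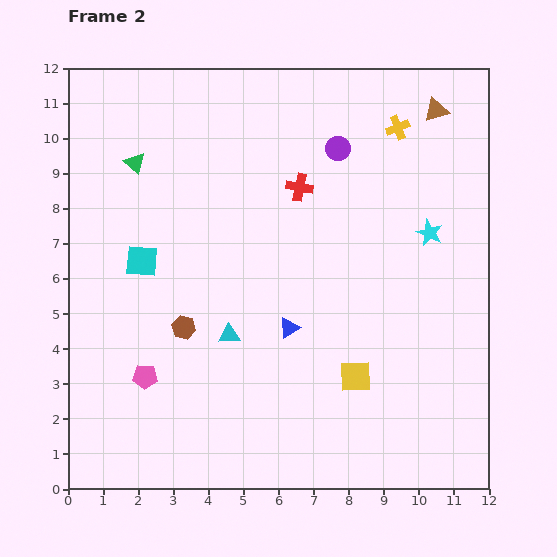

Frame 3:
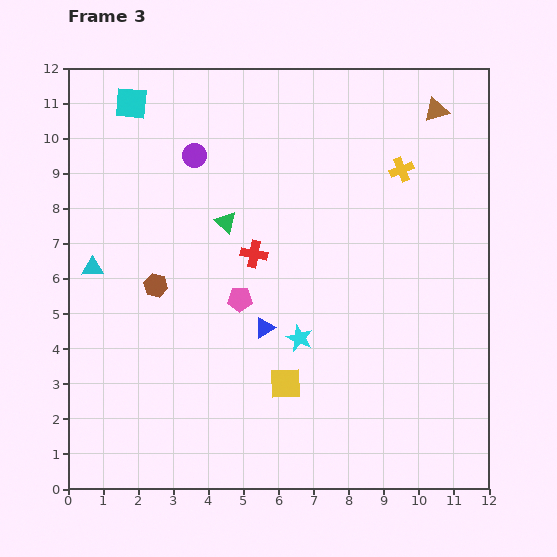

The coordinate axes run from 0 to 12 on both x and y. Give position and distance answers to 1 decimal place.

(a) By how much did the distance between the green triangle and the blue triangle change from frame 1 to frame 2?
-0.4

Distance in frame 1: 6.8. Distance in frame 2: 6.4.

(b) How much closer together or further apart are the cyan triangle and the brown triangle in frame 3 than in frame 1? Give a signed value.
+2.2

Distance in frame 1: 8.6. Distance in frame 3: 10.8.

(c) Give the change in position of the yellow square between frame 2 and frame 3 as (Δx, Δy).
(-2.0, -0.2)

The yellow square was at (8.2, 3.2) in frame 2 and (6.2, 3.0) in frame 3.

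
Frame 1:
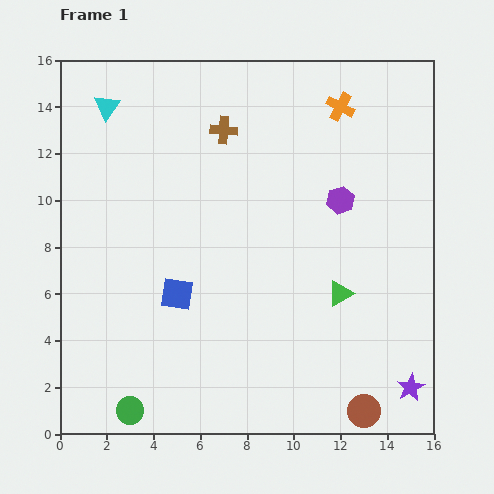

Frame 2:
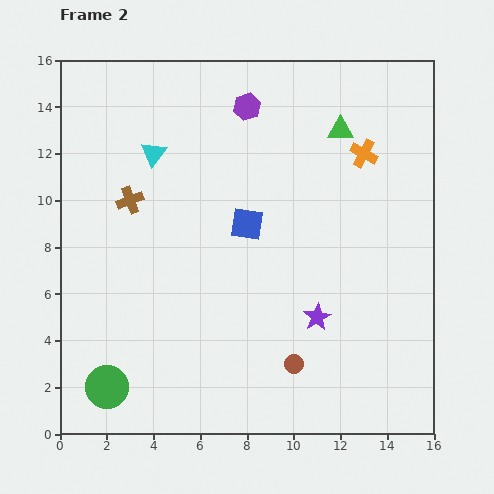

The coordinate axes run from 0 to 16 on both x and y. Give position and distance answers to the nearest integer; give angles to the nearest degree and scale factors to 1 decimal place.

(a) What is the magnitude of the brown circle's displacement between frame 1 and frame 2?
4

The brown circle moved from (13, 1) to (10, 3), a distance of √(3² + 2²) ≈ 4.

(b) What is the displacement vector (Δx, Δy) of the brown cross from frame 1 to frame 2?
(-4, -3)

The brown cross was at (7, 13) in frame 1 and (3, 10) in frame 2.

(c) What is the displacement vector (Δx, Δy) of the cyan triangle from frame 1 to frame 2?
(2, -2)

The cyan triangle was at (2, 14) in frame 1 and (4, 12) in frame 2.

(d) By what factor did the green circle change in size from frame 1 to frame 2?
1.6×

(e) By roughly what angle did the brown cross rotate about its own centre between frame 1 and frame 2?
25° counter-clockwise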